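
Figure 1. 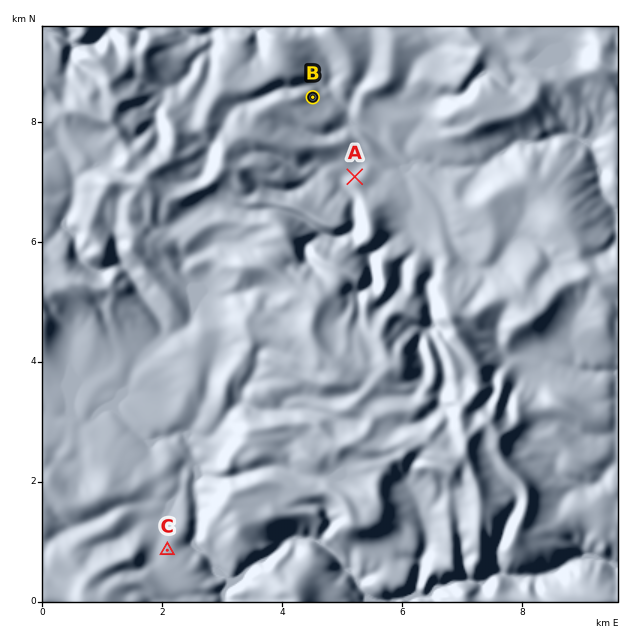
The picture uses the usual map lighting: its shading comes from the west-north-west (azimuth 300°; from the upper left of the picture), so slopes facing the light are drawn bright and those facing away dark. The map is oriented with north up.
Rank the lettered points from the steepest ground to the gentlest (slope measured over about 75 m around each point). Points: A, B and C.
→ B A C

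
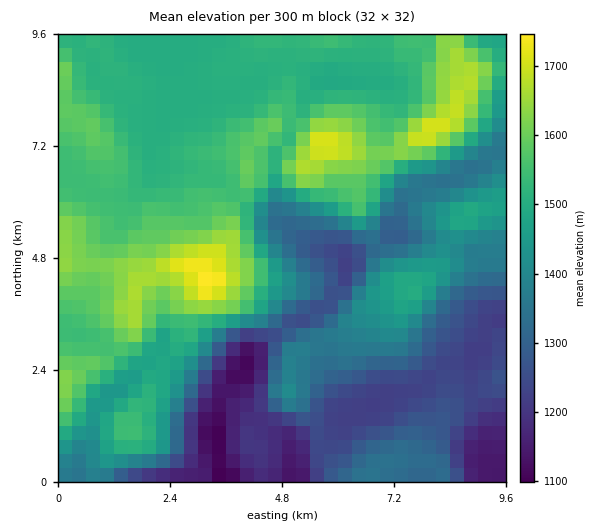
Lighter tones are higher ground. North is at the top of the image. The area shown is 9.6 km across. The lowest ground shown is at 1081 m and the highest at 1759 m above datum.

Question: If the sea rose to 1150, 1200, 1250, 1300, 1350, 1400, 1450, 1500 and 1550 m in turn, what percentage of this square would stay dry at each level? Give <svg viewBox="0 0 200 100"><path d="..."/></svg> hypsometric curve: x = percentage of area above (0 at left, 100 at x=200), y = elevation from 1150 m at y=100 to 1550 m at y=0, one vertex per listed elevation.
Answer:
<svg viewBox="0 0 200 100"><path d="M194 100l-9-12-17-13-13-13-16-12-15-12-11-13-17-13-46-12"/></svg>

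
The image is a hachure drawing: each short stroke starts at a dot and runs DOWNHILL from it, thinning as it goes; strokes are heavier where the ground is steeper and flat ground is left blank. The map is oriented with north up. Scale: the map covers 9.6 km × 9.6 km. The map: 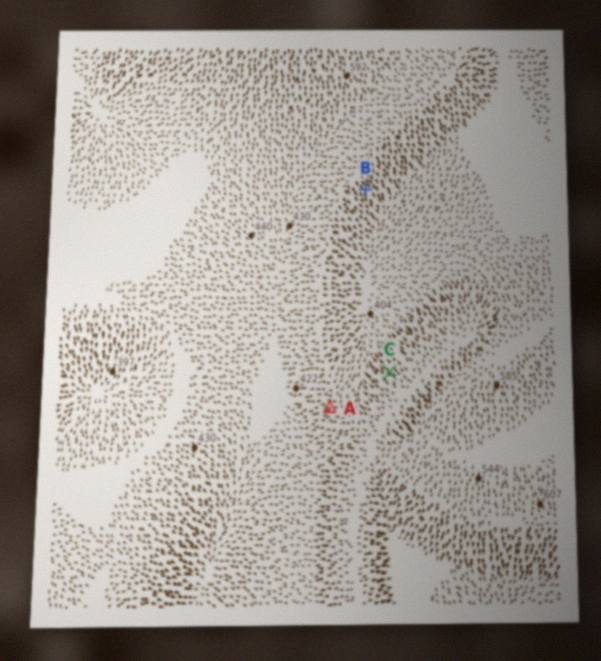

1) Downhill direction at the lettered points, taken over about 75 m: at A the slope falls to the W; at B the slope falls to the SE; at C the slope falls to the NW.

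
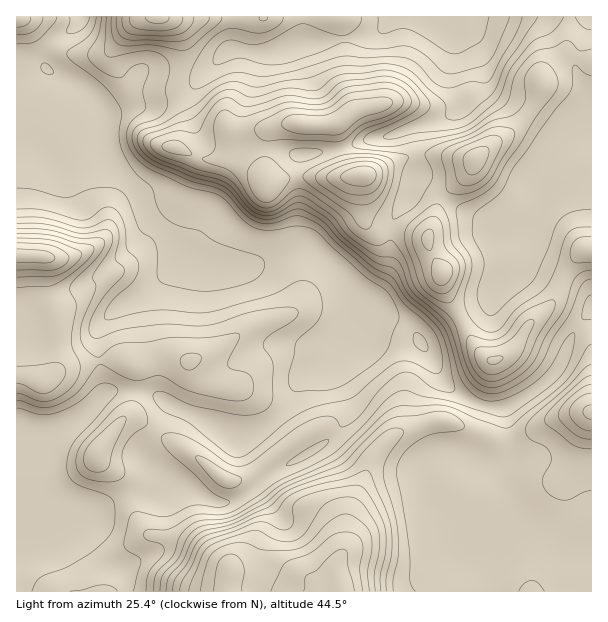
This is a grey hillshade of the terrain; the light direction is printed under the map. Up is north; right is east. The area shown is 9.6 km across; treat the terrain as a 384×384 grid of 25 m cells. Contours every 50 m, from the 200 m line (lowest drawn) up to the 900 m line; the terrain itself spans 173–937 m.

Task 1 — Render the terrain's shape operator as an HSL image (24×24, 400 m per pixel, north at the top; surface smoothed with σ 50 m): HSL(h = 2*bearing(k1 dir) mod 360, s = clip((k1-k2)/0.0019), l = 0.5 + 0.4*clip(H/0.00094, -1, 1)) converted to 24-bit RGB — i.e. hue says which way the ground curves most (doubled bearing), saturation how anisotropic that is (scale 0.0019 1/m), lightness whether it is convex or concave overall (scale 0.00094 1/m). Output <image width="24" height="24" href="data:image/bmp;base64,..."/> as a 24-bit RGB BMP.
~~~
<image width="24" height="24" href="data:image/bmp;base64,Qk32BgAAAAAAADYAAAAoAAAAGAAAABgAAAABABgAAAAAAMAGAAATCwAAEwsAAAAAAAAAAAAAXIGSgJ+jonyimJ5zWkCFNGyskKzOv3qszbiFUqKjUGaKpn6Kbm6XxdGJvJlmQjVkS154foJ9gHuDcXKDcIeMmIx/fXiBfX+CcIFqZXtZcIdgrGKXo02BHn0lHE4uwYOB3c7gwnrFSZzCZYjDwWfAzqKWwZSMYn2mMkeDhHp7fnh4eX18cIB7jId3hXh1f390f39+fIB7aoBtU29vqmueob/WG33RXOSVY6TF8JnZwWSqTS0yfpRWu7WBzaKZnnSxNCx6hnmChHx+fH9+d39+f3x1iXt2hH19f39+gHx6f29maWpMVcJNfY5KRGpDfqocLjADG1gG8yabzZLcZbTBqLaGv72GolCFTDx7hHWAiICAfoKHe3KEg3V5gYt6fIWBfX2Dhl+Quy9jdrtIQsl1ZX2Nc1lQdyovmu/aGc/9AFQZTsZhyYjPv3G24oRqelBhWU98e32Ig42LfHiIg2qMg4aMjoOIgXp4fX+BTFaIjmbb8+7YQX2BfkpvhUqoqvXmTNWxeS2K6nS/GnAHHFQMjD5X8YmMs1pPRmdWY4JfgnVkh3ZfYIB9jotwhV1flXVJgXlqT4FVHo1y9aWyzEexQ6GpfNLDt7NDbCguTGw3Log14ZDQaFDOFHRMU7B498bfrGjXf0enTMavjL/XVDPYxGeahUVuwoVtckMlfrQjFG8jF3c+7665WpHAczcsgTkkiGRKfqplOK9pMYpbt3WEkl29M3RrtsVeWGPCrrvwrEHweDYEDkQIPlTcvo/14t7tfabo1sTjdJ2/HlpYjpUUjlAlkUqIfL2qfqTFmJy4faOEQ3J1X4JRaHdTYW6Up6l4nbdqcCgfXgAe7JZMS7EyADkME1wz3cuOboKSqpN3qYbIUyDjpbnQf2vDeIi7spvBUZVraJNdqn2KY1mJZYBpXnxpTXhZdqFWuahdQglGuUS02PLz7M3wZLS3Bk9NkOcdfG51uLBsS600KVeIpZCpg3KqgKeyg3qpzHvPv2afi31IgIBRXYNebX19ZHd6oJ5jhUI6NRQ5hPqOMNuN9FKi5YWLK11jH8RibGx7sbaLyHZ5FFA1Rn04gIpkhYxnb3RjZYN/tYO6worYuJDMeY2tXXGGbnh+gkZcbwwmTbgzeP92PDRRM4p5+szd24LJF3txZnQzjrYadZkt0WO1LYVQPohJgIFge3pfZ3xUZnxKf3NTp35pqXaFd12IejpGTBpGxX/K5vXUIc88QFNpQX5VVX069pWMTyRycXHhudfzTqDsEZVDgHvSSlGkand5f3hwgH5sdntkZnlfg5xkkmNjcSBGmyIvIcK/Vrd31/fSzKXoKjGXdX+LTnR8xlBf6DWPqKnvvrnnsXT4/8z7HoSaklSGgm2BeXuFgHqLjWBneIRGf5FTWB85miRaoumvE2ftkL7bsvSDc0QzcUZ6goF1ZW9+QXGSyNPpiYc8lnkxQykh2a0t2SareFSBinZ1eYdzdEVmlQAc6f8XEUweZSxkWNByteWAG4SINcGs9cq3eC5vVnRmeYJ8bHyDTpp2fqM/hYZGf2VLfG9icqlVpENhfF52jltJdkEaKAwXg9rc7uDdIQDYWWGwkruDwNV1HrR4IWBe4T4l7hgqK6IkPo9ycXGCd4R0hIhvhYJ5fnJ2gId0eoBrhzhdfwwKjlodgb3rccL7aundvcumHxrye6b/z9D83dX2xX36JzJvW0Vs26Ox59TCJGlnVXx1e4SEhoSBgHl1gXp6hYl+bGOBdwitzdj+zuD9RmTmtlZaVIBNvYYlVC0PIjECK1MAGjMAkRUApVvsYZ31qbvv/c7rxWzhL4F7ZYJ5foV5fH6Cf4SDhYWBYVyBFMKqRMoeyHozoCO72NCzTG3fs5Pu0M/8zMz//c3+7hDoP5YGC0EAH2MIFDMRzaFF8l6n2FyaQXptcn9yfIOFfoaKiXSBeEBgYqtQUIlKYq47IXxu5Nu3PICcXI6Lo8FoUCtQ0HSDz7H15NP4ssD7O0DmXUO3IH5mwzgy4oBwU6uvVnuEdYprfU9VfjdBqbBVSbZTSW5xvKBoJZM4L5cfrnZORHpWm2JUXVCbVsZWW4Rew619wD1PUUFnW4SQRiuGonq42sq/x3zEfUiVgo87L6G2bHji5H3b0zkZOEIafKwWhb41H04phm8hV28cOmMlXnExkKMvTnc0jHE/s3ZchU1vaW5WP1NmUIxly8eAzFeUYouztOLtKMzAD1thlyqQ9tHp2c73zer3g4jiMkjiYmLbqa/jJXrQXEy/oM9nO7JZQHdEk3lMgGNmdX93U2d7VXhprr1FnopPiZJQ"/>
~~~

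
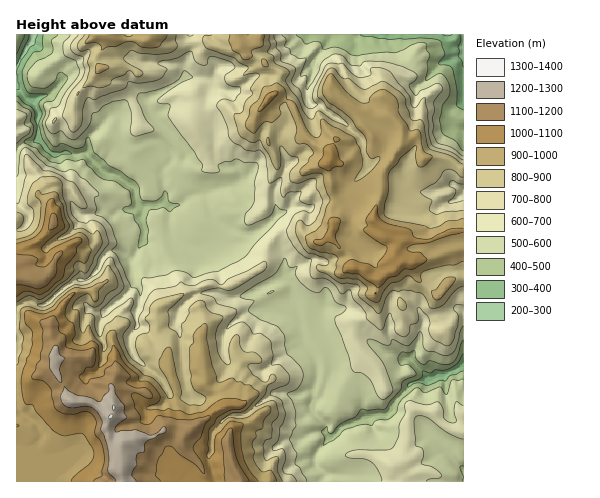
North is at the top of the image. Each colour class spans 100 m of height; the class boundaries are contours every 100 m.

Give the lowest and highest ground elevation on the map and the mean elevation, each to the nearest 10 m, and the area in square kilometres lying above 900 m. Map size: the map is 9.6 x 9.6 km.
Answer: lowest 270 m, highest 1300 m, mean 760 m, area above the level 26.6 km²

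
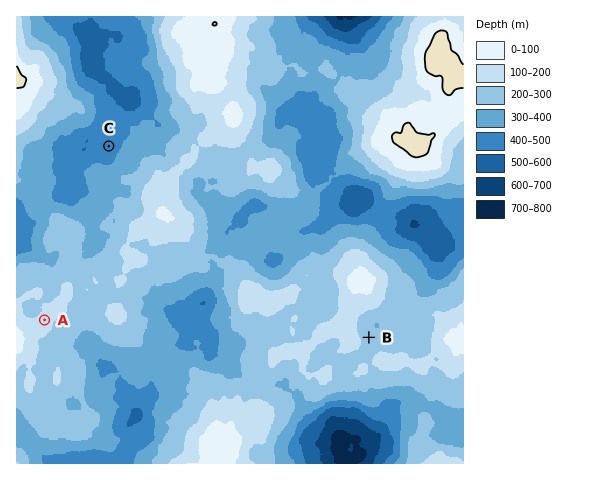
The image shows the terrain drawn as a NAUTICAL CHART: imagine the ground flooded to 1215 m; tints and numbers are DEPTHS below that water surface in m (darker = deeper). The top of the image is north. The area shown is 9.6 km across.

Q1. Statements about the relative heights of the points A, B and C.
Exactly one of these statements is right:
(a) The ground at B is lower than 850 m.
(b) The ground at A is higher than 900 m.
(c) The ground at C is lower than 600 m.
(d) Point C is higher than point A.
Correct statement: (b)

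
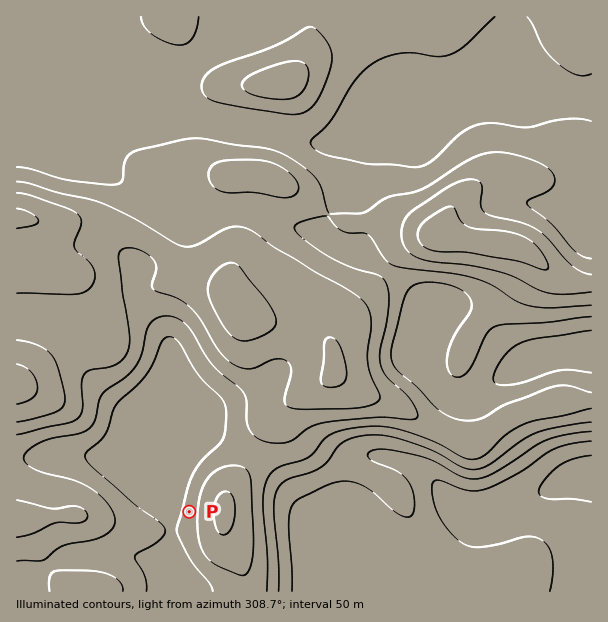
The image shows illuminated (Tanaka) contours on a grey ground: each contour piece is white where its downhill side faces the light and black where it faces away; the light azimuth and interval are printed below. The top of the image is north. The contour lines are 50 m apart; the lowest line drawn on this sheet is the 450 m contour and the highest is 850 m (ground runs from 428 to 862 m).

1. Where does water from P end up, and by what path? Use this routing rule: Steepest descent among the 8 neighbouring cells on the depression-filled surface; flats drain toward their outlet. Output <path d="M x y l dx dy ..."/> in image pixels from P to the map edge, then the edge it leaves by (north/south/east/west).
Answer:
<path d="M189 512l-9 0-4 4-5 9 0 42 2 2 0 3-2 1 0 18"/>
exit: south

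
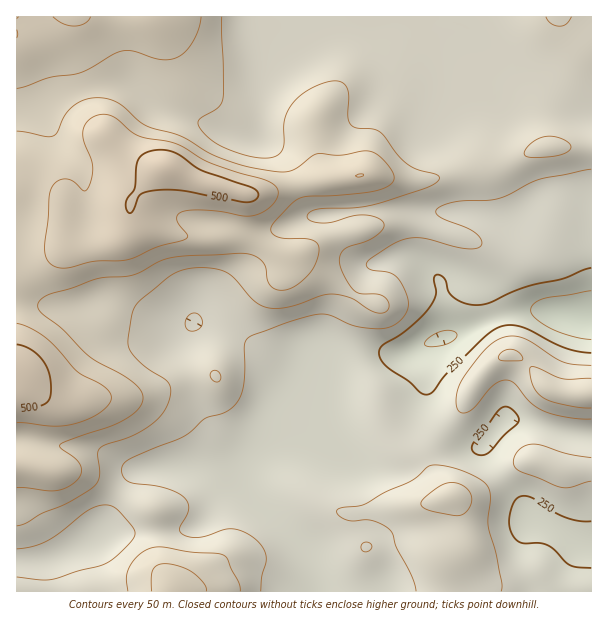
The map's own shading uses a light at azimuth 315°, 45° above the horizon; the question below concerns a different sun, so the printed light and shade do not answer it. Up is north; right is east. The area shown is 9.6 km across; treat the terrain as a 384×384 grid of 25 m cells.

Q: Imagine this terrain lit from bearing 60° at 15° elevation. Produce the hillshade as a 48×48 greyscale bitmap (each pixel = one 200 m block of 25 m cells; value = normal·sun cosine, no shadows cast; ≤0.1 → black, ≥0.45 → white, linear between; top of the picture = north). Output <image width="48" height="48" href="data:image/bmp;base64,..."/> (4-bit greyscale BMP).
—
<image width="48" height="48" href="data:image/bmp;base64,Qk32BAAAAAAAAHYAAAAoAAAAMAAAADAAAAABAAQAAAAAAIAEAAATCwAAEwsAABAAAAAAAAAAAAAAABEREQAiIiIAMzMzAERERABVVVUAZmZmAHd3dwCIiIgAmZmZAKqqqgC7u7sAzMzMAN3d3QDu7u4A////AIiHd3dTI2iau8yph3ZmZmUzRnd3mYd4iIiHd3ZTNXmru7upiHZVZmUzRmd4mYiJiHd3eIdUR5u7qqqpmHZVVmQzVmeKuoiZiGZ3d3dVaLy6maq6mGVEZ2VEVmesyoiZh1Z3d3ZVaKupiau6h1VFZ2VFZmi9yoiHdmd3d3ZDRomYeKqYZVRWZmREVWi9uYdmZnZmd2UzRomYiJmGVVVndlREVWi8uXZUVlVFZ2VVaaupiIh2VWeId2VVVXnMuGQzVjM1Z4iImrqZiIdmZ4iYh3d2Z5zcl0IkVjRXmrupmZmId3dmeIiId2ZmaL3adCI1d3eavNyoiHd3d3d3eIh3dlVmesyoUzV4iJqqu7l2ZmZmd3d3d3d2ZUVniqqGRGmqqYd2d3ZWZmZnd3d3d3d2VFZ4iZiHVoqqmDMzRVVmd3d3d4d3d3dmVWiId3eHd3d2VSI0VmZ3iIiHZ4h3d3dmVXiYdlaIdUIhIlVniIiJqpmGV4mHd3dlVXmZdUWJcwABIneJmZqry6l1V6mHd3dmVoqpdDWIUQA1ZoiaqrvNy6l1abqHd3dmZ6updTRnQQSKmYm8zMzMuph2i7mId3dmabuphkRFQ0nMu5rN3cu6qph3mqmIh3dmebqYh2Q0V63tzLze3KmZmZiHiYh4h3ZlaIiIh2U0e+/+3M3tuoiJmZh3d3dnd2VERFaIdmVFjP/9u8zLmIiJmYh2ZmVVVVQyIkeZdlRWi926iKqZh3eIiId2ZUMjRVQyNGq6hkRWiamGZoh3d3d3eId2VDETRWVFZ6zbl1Vmd3ZVVXdlVmVWd4dlQyEkZ3d5qrzLl2ZmZlVFVXZEVlRFZ3ZUMiNFZ4msuqu6hlVVVVVmZmVFZlRFZlQyIzRVZ4q7mImYZDRFZmd3d2VFdlRFZlQzRVVneJuod3d1Q0Vnd3d3d2VWd2RWd3d3d3eJmauXZ4dlRWeIh3d3d2VWd1RWiZmIdmZ5qqmHeJiHeIiId3d3iGVWd1RGiZhlQyR5qYZmeIiIiId3d3Z3iGZWd1RWiGUyIjaap1M0RWZmZmVWZ3Z3d3Znh1RWZUQ0V5vdp0MzNGd3ZmVVZ3Znd3d3h1RVREaJve/9p1VmZ5upiHZmZmZmZoiIdkRVRXvv///bhmiIit7KmHd3ZmVVVpmYZDRneM///9unVWiZm+65h3d3dmVmd5mXQjWKvf//2ph1NGiZm8yod3d4d2aJmYh1MkjO7t3Kl3dkNGiqmqqHd3d3d3eaqXd2VXvv25mHd3h1RGiqmZiHd3d3d3eJiHd2Z4vcqGZneIh2VWiqmIh3d3d3d3d3d2d2d4qpdlZ3iZl2ZniamId3d3d3d3d3ZmZmZ4iHZVZ4mZh3Z3iJmHd3d3d3d3ZmZmZmZ3d2VVZ4mph3d3eImHd3d3d3d2ZlZndmZndlVWeJqph3d3d4h3d3d3d3dmZVZndmZndlRWeJqph3d3d3d3d3d3d3ZlVVZndmZndlRWiau5h3d3d3d3d3d3d3ZlVWd3dmZndlVniau5h3d3d3d3d3d3d2ZUVWdw=="/>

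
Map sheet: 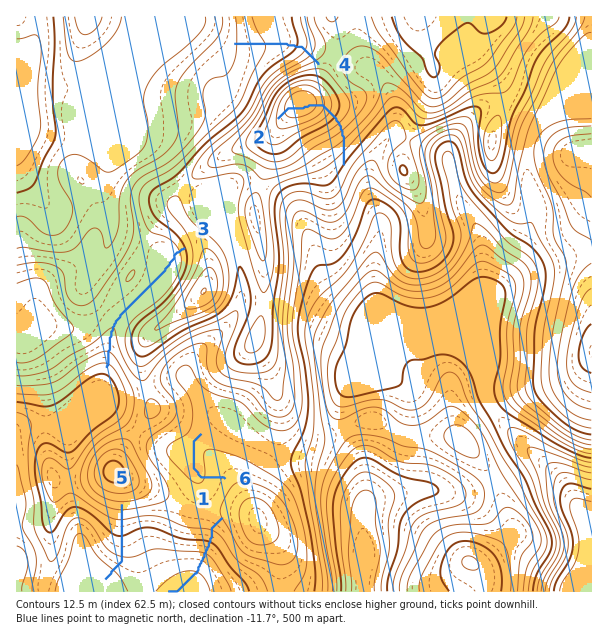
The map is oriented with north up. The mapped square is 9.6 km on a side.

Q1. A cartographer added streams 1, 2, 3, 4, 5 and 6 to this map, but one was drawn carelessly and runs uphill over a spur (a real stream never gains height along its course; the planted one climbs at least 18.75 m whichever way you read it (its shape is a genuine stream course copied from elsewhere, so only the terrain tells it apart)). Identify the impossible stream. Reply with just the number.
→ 2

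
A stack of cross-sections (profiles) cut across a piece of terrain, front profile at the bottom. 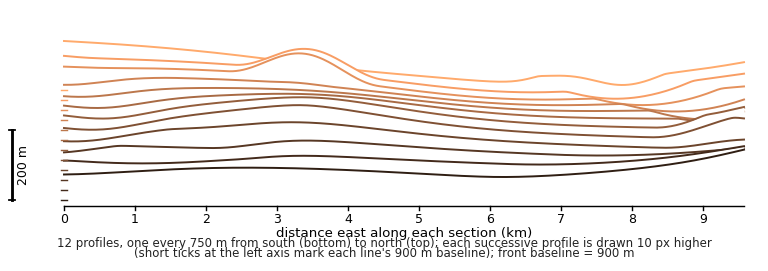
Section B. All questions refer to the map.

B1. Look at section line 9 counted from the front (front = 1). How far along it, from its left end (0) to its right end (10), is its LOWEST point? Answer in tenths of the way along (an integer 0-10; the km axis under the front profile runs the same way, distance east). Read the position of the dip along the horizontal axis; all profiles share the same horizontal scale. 9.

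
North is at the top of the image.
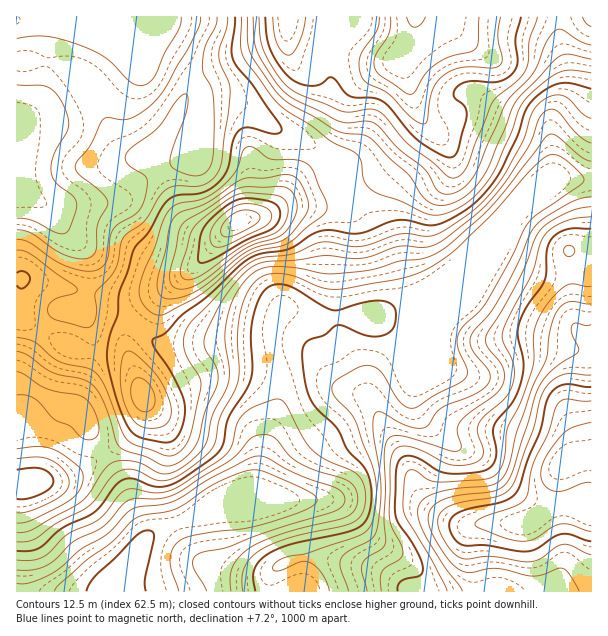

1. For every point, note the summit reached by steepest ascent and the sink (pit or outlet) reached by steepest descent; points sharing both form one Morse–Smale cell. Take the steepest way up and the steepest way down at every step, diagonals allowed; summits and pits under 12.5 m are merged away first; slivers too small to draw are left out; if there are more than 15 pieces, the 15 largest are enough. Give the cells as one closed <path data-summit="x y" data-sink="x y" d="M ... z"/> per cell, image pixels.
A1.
<path data-summit="567 461" data-sink="111 591" d="M569 178l-17 2-15 8-31 34-96 93-2 9-6 6-30-12-55 0-29-10-3 2-8 10-5 10 0 15 8 29 0 22-14 47-8 42-49 20-9 5-7 6 52-2 40-12 7 13 8 25 2 15 0 26-20 11 309 0 1-412z"/><path data-summit="414 17" data-sink="111 591" d="M591 16l-263 1 0 19-2 8 37 14 31 4-22 11-22 19-4 7-9 33-13 20 7 9 13 31 23 27 19 45 5 18 0 18-7 10-15 6-22 2 25 0 30 12 6-6 2-9 39-38 12-9 76-80 15-8 8-2 32 1z"/><path data-summit="143 395" data-sink="111 591" d="M131 322l-5 11 0 12 3 16-10-7-26-2-15 49-3 2-25-2 27 13 14 17 7 16 28 41 6 18 12 22 0 13 8-7 15-8 19-6 23-15 49-20 8-42 12-39 2-30-8-36-20 4-34 0-48 4-17-6z"/><path data-summit="239 222" data-sink="17 201" d="M200 88l-4 32-17 42-30 13-32 25-16 4-53 2 7 7 7 14 20 19 4 8 4 10-4 39 2 6 5 4 20 1 18 8 16-18 36-27 44-47 16-10 26-8 14-14 13-19 26-24-10-10-34-15-27-21-9-5-23-2-12 1z"/><path data-summit="239 222" data-sink="111 591" d="M324 154l-28 25-13 19-14 14-26 8-16 10-44 47-36 27-14 14-1 5 21 17 9 4 15 2 95-8 0-8 5-10 11-12 29 10 52-2 15-6 7-10 0-18-5-18-19-45-23-27-13-31z"/><path data-summit="414 17" data-sink="17 201" d="M45 61l-29 1 0 216 6 1-3 33 5 8 32 20 19 9 17 3 0-16-6-15 0-28 4-11-2-24-6-12-20-19-7-14-7-7 53-2 16-4 32-25 30-13 17-42 4-33-3-5-9 8-19 41-17 21-9 4-14 0-6-4-8-9-17-39-14-23-13-11z"/><path data-summit="30 482" data-sink="111 591" d="M21 384l-5 0 0 207 95 1 4-10 29-40 0-14-12-22-8-21-42-66-10-9-19-7-11-9z"/><path data-summit="414 17" data-sink="111 591" d="M285 502l-40 12-27 0-24 3-42 17-10 9-8 14-13 16-9 18 169 1 19-9 2-2 0-26-7-31z"/><path data-summit="414 17" data-sink="17 20" d="M75 16l-58 0-1 44 37 2 22 11 9 8 14 23 20 43 11 9 14 0 9-4 17-21 17-36 10-14-16-14-18-9-19-6-51-22-9-4-14 0z"/><path data-summit="288 17" data-sink="17 201" d="M288 28l-6 14-34 13-45 23-5 5 7 18 2 2 12-1 23 2 39 28 18 6 7-4 14-18 10-21 1-12-9-21 0-11 3-7-31-10z"/><path data-summit="288 17" data-sink="17 20" d="M287 16l-210 0-9 10 15 0 9 4 51 22 19 6 18 9 18 15 5-4 45-23 34-13 6-10z"/><path data-summit="414 17" data-sink="111 591" d="M21 278l-5 1 0 104 16 5 18 12 25 3 11-28 6-22-24-7-30-16-18-13-1-6z"/><path data-summit="414 17" data-sink="17 201" d="M329 44l-5 1-2 17 9 21-1 12-10 21-8 13-14 9 14 7 11 9 14-22 6-24 7-16 22-19 22-11-31-4z"/><path data-summit="143 395" data-sink="17 201" d="M87 304l-1 17 6 15 0 15 7 3 20 0 10 7-3-16 0-12 4-12-17-7-20-1-5-4z"/><path data-summit="288 17" data-sink="111 591" d="M327 16l-39 0 0 11 6 7 30 9 4-7z"/>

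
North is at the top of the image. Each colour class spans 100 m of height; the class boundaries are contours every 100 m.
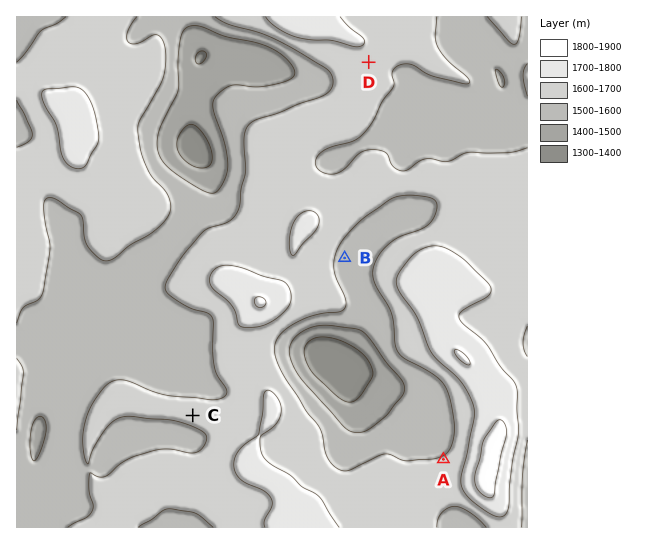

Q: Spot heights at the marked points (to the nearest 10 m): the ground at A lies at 1620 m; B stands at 1540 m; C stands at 1650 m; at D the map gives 1670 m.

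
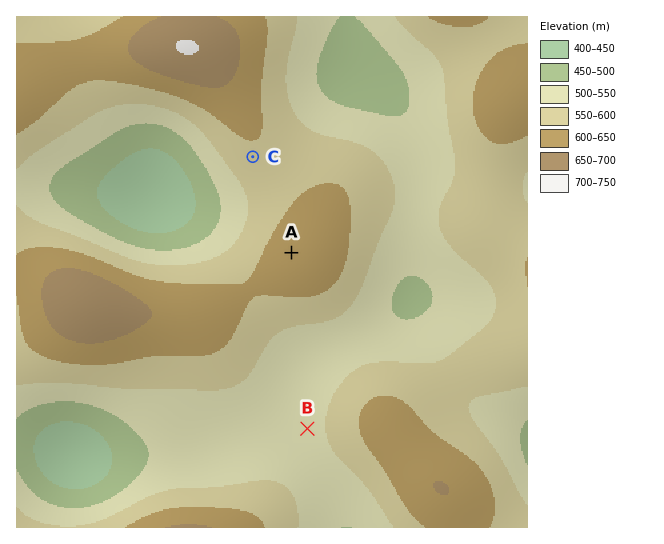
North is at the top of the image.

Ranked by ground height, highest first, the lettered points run A C B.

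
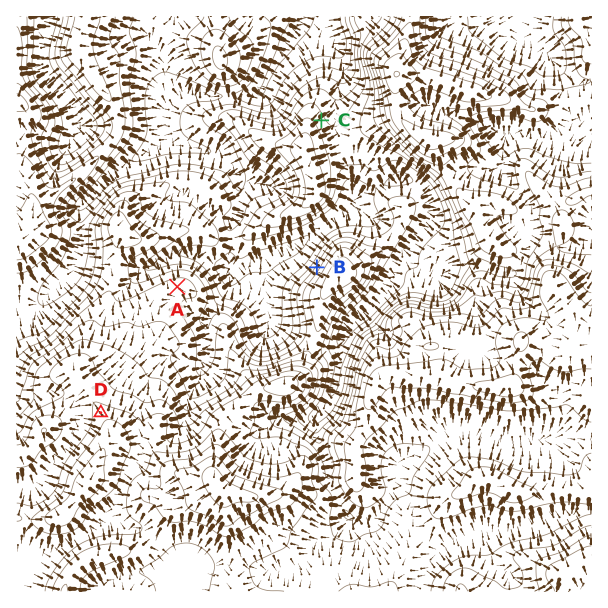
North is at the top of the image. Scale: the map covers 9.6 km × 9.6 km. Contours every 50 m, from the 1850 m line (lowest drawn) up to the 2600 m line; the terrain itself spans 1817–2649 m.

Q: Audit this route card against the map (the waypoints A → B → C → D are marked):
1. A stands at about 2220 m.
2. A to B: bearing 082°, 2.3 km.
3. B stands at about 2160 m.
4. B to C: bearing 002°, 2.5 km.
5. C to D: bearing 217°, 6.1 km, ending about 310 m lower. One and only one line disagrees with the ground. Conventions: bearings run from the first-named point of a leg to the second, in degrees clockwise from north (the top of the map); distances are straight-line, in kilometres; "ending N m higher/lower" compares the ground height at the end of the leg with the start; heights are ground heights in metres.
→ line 5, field sense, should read higher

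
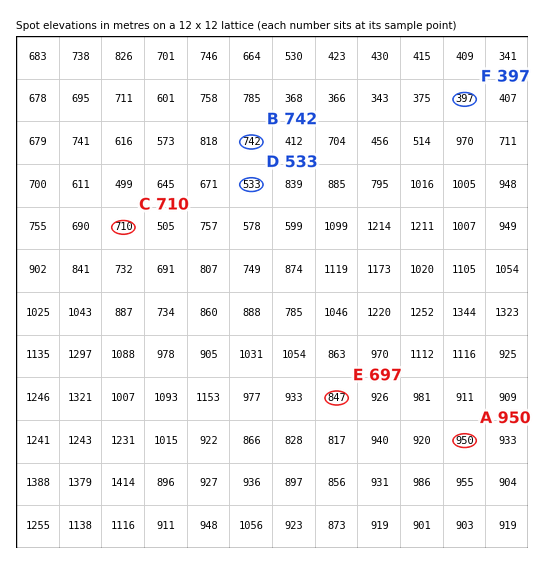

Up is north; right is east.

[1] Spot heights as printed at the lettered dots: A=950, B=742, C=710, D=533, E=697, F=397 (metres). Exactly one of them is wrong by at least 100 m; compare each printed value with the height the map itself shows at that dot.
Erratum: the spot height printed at E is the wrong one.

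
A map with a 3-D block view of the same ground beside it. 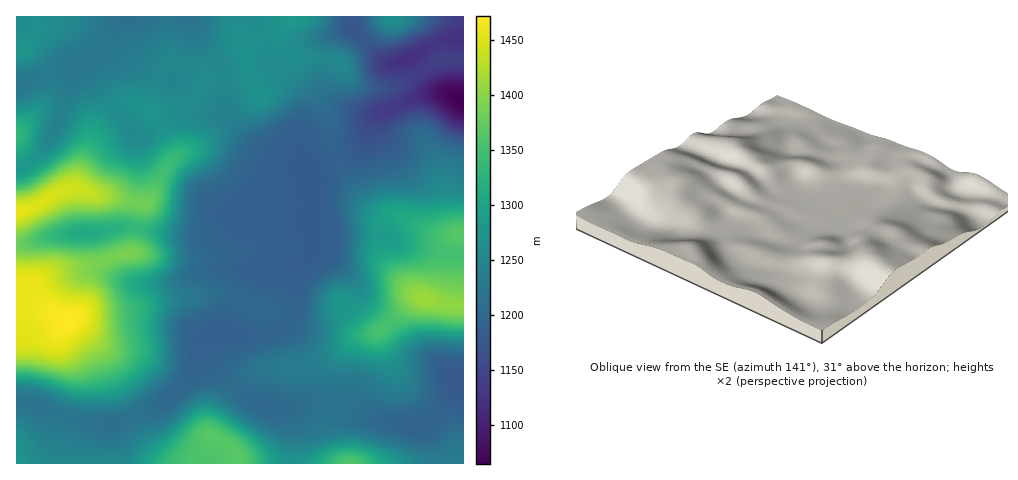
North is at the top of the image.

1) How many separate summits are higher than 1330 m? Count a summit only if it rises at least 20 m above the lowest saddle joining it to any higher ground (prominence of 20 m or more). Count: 3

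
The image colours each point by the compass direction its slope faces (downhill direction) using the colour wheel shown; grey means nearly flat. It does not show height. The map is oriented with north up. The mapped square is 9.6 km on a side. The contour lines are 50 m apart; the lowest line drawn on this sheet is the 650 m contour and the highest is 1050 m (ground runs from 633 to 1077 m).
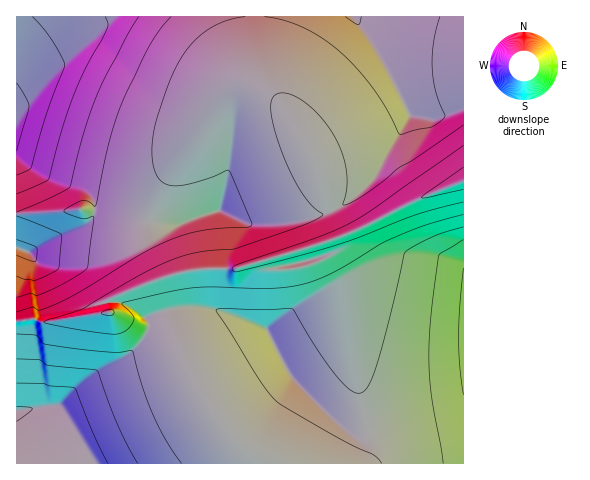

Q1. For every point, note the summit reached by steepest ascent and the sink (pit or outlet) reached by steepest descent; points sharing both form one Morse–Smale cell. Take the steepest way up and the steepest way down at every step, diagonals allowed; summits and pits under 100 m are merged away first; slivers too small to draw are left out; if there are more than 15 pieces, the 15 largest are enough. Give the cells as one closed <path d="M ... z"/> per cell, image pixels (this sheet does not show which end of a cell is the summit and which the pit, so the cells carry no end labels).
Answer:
<path d="M463 16l-446 0-1 305 19-2 10 4 64-11-1-12 2-2 40-16 39-12 26-2 20 1 34-10 3 0 2 10 30-2 16-6 10-6-3-14 31-11 59-31 45-17 2-2z"/><path d="M463 180l-46 19-59 31-31 11 3 14-10 6-16 6-30 2-2-10-3 0-34 10-38 0-23 5-12 5 13 51 31 69 20 31 11 12 17 13 3 9 207-1z"/><path d="M161 278l-51 20-2 2 1 12-64 11-10-4-19 3 1 142 239-1-2-8-17-13-11-12-20-31-31-69z"/>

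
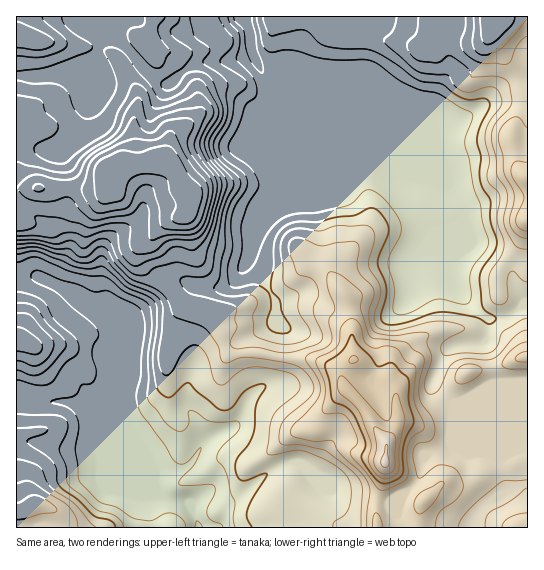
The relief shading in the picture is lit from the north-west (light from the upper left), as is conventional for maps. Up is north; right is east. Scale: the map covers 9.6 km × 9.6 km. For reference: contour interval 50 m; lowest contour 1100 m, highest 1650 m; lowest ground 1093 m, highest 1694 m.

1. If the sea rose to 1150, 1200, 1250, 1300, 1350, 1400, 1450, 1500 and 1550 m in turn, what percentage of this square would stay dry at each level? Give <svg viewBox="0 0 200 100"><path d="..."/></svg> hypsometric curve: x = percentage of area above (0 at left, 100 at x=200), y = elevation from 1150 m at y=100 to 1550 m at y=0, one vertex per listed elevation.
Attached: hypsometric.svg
<svg viewBox="0 0 200 100"><path d="M186 100l-42-12-17-13-26-13-20-12-32-12-19-13-10-13-8-12"/></svg>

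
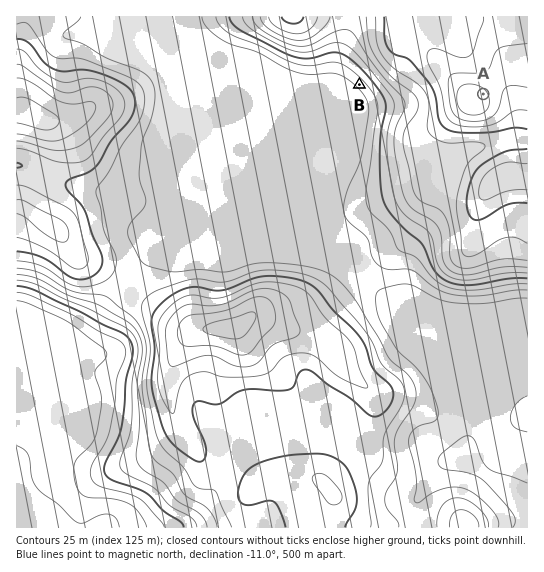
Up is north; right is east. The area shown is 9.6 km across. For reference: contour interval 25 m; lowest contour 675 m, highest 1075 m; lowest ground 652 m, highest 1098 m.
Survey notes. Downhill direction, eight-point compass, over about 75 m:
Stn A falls NE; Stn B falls SW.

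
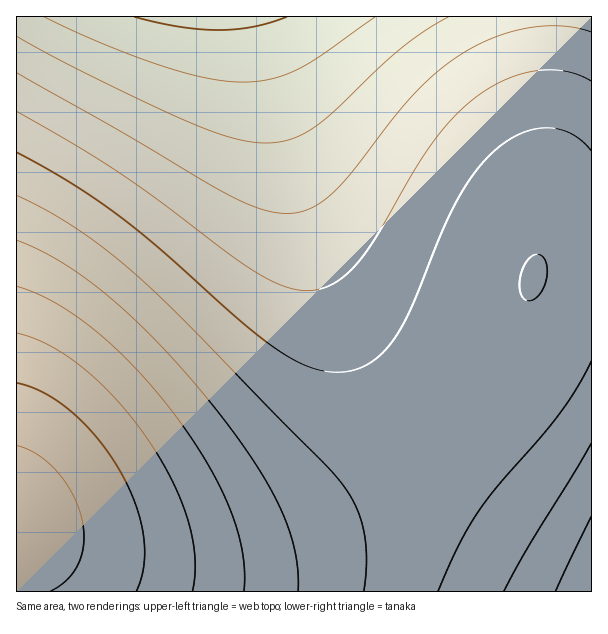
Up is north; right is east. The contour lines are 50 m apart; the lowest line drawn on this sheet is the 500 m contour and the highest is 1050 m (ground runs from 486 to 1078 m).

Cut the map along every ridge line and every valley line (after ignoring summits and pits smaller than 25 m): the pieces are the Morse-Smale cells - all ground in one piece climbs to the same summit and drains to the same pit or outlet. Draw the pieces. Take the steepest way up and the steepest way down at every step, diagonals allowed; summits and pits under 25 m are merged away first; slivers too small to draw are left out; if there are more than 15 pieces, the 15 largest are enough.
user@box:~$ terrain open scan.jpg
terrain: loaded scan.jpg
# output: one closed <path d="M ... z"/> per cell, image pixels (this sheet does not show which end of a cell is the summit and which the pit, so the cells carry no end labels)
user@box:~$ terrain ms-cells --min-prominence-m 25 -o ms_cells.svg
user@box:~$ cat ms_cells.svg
<path d="M255 16l-239 1 0 513 7 4 54 13 37 5 59 0 37-5 36-7 44-14 49-22 51-34 42-35-29-31-29-38-25-40-24-48-29-86z"/><path d="M591 16l-335 1 40 175 29 86 24 48 25 40 29 38 28 30 35-35 34-46 22-39 16-48 17-8 37-3z"/><path d="M432 436l-42 34-51 34-49 22-44 14-36 7-37 5-59 0-60-10-37-12-1 61 576 0 0-37-2-2-35-17-42-27-46-38z"/><path d="M591 256l-36 2-17 8-16 48-22 39-34 46-34 36 35 35 46 38 32 21 46 24z"/>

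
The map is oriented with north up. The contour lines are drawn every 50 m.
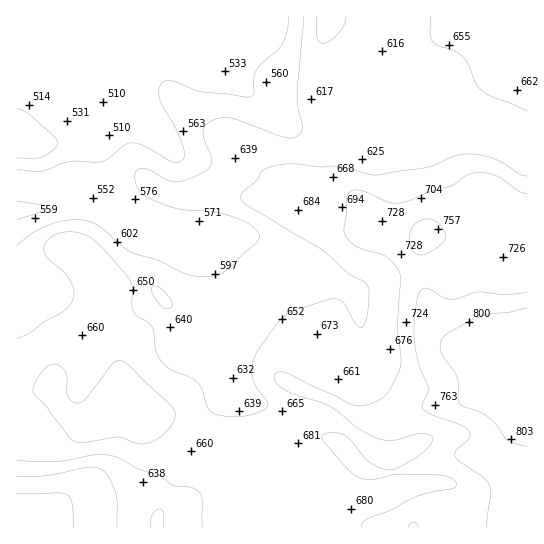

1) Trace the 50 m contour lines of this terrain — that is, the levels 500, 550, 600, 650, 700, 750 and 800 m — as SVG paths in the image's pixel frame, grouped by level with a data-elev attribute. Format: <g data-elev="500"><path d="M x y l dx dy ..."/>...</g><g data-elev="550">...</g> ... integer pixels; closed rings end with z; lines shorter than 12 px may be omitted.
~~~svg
<g data-elev="500"><path d="M17 108l6 2 8 5 22 20 5 8-5 7-11 7-8 2-17-1"/></g><g data-elev="550"><path d="M17 493l41 0 9 2 5 8 1 24"/><path d="M17 201l26 4 4 2-12 7-18 5"/><path d="M289 17l-2 16-5 12-20 18-6 8-2 8 0 14-3 3-5 1-44-5-32-12-5 1-4 3-2 9 2 9 14 25 9 23 0 7-3 4-4 2-6-2-28-15-12-3-8 3-14 12-7 4-33 0-28 9-24-1"/></g><g data-elev="600"><path d="M17 476l29 0 43-9 12 2 7 8 8 17 1 33"/><path d="M304 17l-7 80 1 10 4 20-3 8-6 3-8-1-51-18-15-1-12 5-4 7 1 8 8 23-1 5-6 5-18 9-10 2-10-2-21-11-7 0-4 4 0 8 3 8 5 6 9 4 26 10 32 3 16 3 17 6 12 8 4 6-1 6-29 28-8 5-11 2-12 0-12-2-28-14-28-8-31-26-8-4-9-2-16 0-17 5-16 8-16 12"/></g><g data-elev="650"><path d="M164 527l-1-14-1-3-3-1-4 2-2 3-3 13"/><path d="M17 460l41 1 41-7 18 3 22 12 20 6 14 10 17 2 8 4 4 8 0 28"/><path d="M167 309l5-3-1-7-10-11-4-2-4 0-1 5 3 8 7 8z"/><path d="M527 176l-8-2-14-10-11-5-12-4-12-1-16 2-27 11-49 8-9-1-30-8-20 1-25-3-19 2-13 5-6 10-14 13-1 4 2 4 81 49 23 22 19 10 2 4 1 8-2 20-2 9-3 3-3 0-4-4-12-20-8-4-8 1-32 10-8 4-6 5-22 30-6 12-1 10 1 10 15 24-3 4-12 5-19 3-13-2-8-2-6-6-5-17-5-8-8-5-18-7-7-5-8-14-2-18-2-7-15-10-4-6-1-23-3-8-28-33-10-8-9-4-13-2-12 2-9 5-4 8 2 10 18 16 8 10 2 11-3 9-9 10-17 9-16 12-12 4"/><path d="M317 17l0 20 2 5 4 1 7-2 9-8 5-8 2-8"/><path d="M431 17l-1 17 3 8 5 4 17 5 8 6 5 8 7 17 6 8 10 6 36 14"/></g><g data-elev="700"><path d="M137 443l12 0 12-6 11-12 3-11-5-9-44-42-7-3-5 3-28 36-8 4-5-1-5-5-1-22-6-9-6-2-5 1-11 10-6 12 1 7 12 12 27 35 10 1 35-5z"/><path d="M527 193l-9-2-21-15-18-4-12 3-16 11-18 5-32 12-14-1-28-12-8 1-4 4-3 34 3 9 11 9 23 7 6 3 8 8 5 9 1 8-3 45 3 34-2 10-9 18-4 6-11 7-13 4-12-2-65-32-6 0-4 2-1 3 1 4 6 6 9 6 40 14 28 21 20 10 16 2 28-7 7 1 4 4-2 7-12 10-21 13-9 2-11-3-9-6-18-20-6-6-11-2-11 1-1 4 3 5 21 24 11 9 13 4 25-6 43 1 13 3 4 3 2 4-5 4-21 3-18 6-23 13-23 8-4 3-2 5"/></g><g data-elev="750"><path d="M418 527l-1-4-3-1-4 2-2 3"/><path d="M527 292l-22 2-27-2-27 7-7-1-14-9-5-1-6 4-2 9-3 26 1 19 4 20 9 23-6 18 8 7 30 11 9 6 0 7-12 12-2 5 4 6 25 17 5 7 2 9-4 33"/><path d="M417 254l5 1 7-2 10-7 5-5 2-4-2-6-4-6-5-4-6-2-7 1-6 3-4 6-2 6 0 10 3 6z"/></g><g data-elev="800"><path d="M527 308l-18 4-20 2-14 4-29 17-4 4-2 7 2 9 15 22 2 26 4 3 16 6 10 5 6 6 14 18 18 6"/></g>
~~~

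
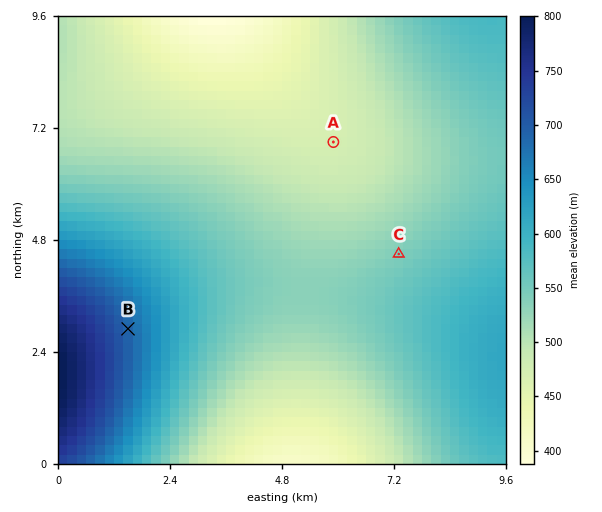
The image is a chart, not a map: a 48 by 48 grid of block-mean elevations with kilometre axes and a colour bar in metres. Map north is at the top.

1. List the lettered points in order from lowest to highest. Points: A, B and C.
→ A C B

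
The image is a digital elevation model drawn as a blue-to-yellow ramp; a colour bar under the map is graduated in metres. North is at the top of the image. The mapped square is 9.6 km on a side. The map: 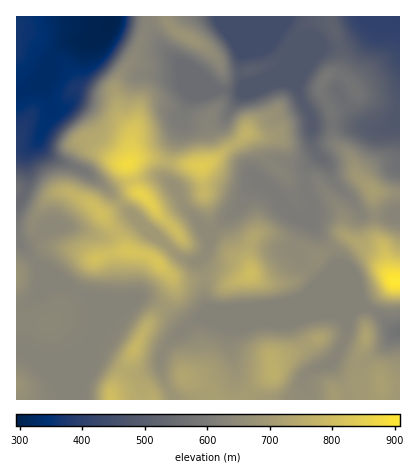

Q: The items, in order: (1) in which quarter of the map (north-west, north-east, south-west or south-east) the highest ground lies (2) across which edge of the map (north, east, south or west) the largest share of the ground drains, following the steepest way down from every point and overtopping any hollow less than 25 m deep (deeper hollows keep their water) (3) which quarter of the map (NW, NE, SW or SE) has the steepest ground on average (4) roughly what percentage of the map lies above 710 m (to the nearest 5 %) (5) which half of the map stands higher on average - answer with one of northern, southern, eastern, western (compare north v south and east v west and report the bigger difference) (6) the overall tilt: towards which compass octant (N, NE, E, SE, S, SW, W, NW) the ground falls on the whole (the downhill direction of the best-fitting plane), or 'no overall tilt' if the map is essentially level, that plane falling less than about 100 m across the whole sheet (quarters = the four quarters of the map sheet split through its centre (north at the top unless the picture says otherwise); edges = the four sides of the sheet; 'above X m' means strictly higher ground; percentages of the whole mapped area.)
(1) The highest point lies in the south-east quarter of the map.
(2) Most of the ground drains across the northern edge.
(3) The north-west quarter is the steepest part of the map.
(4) About 20 % of the map lies above 710 m.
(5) Taken as a whole, the southern half is higher than the northern.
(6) The general tilt is down to the north (the land rises towards the south).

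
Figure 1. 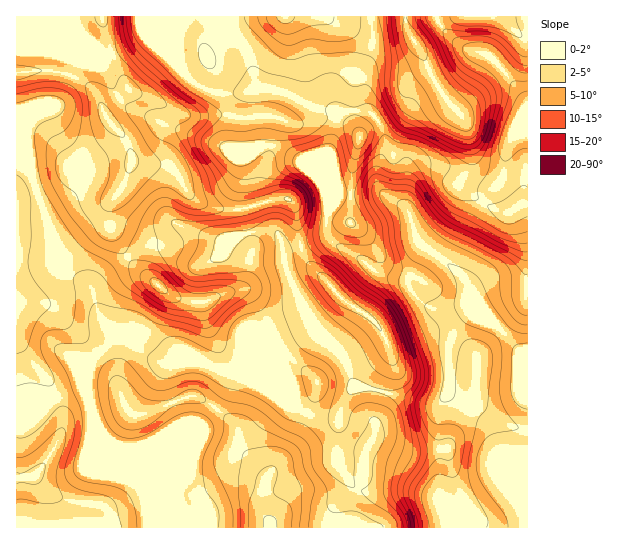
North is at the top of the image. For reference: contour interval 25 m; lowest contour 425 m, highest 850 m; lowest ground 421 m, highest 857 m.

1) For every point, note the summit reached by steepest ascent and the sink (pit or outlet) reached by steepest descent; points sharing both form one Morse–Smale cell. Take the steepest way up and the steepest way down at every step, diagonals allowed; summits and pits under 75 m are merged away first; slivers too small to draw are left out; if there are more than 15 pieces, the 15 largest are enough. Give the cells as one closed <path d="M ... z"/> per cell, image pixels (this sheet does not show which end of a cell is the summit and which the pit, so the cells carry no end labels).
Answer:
<path d="M183 16l-167 1 0 510 131 0-2-30-16-40-8-10-10-4-10-10-6-11-7-25 0-27 4-11 22-20 12 0 31 21 16 4 29-3 19 10 9 0 23-10 17-8 8-6 5 28 13 31 10 7 17 6 10 0 7-5-4 48 18 25 12 5 45-1 22 5 8 6 12 20 6 6 68 0 1-394-9-1-8 6-4 8-4 30-27 36-25 54-32-25-12-33-18-12-9-8-3-7 0-15 8-18 0-11-8-19-6-6-8-2-25 1-8-3-11 0-41-18-24-2-15 4-22 0-18-6-15-14-4-10-1-24 5-16z"/><path d="M527 16l-342 0-6 23 1 24 4 10 11 11 16 8 28 1 15-4 15 0 17 4 24 14 9 2 11 0 8 3 25-1 8 2 6 6 8 19 0 11-8 18 0 15 3 7 9 8 18 12 12 33 32 25 25-54 27-36 4-30 4-8 8-6 9 0z"/><path d="M126 339l-12 0-22 20-4 11 0 27 7 25 6 11 10 10 10 4 8 10 16 40 2 31 312-1-18-25-8-6-22-5-45 1-13-6-17-24 4-48-7 5-10 0-17-6-10-7-13-31-5-28-8 6-17 8-23 10-9 0-19-10-29 3-16-4z"/>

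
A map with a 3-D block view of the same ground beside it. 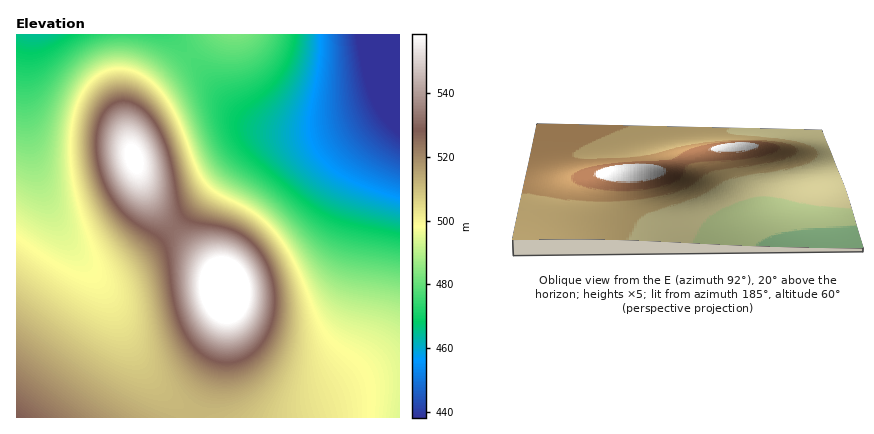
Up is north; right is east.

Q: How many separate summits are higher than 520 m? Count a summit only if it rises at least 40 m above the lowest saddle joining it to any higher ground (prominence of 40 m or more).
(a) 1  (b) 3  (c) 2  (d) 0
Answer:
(a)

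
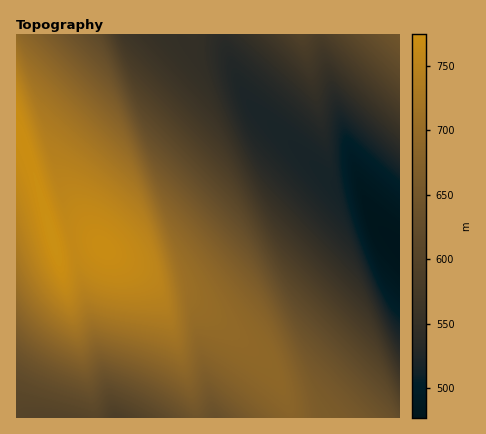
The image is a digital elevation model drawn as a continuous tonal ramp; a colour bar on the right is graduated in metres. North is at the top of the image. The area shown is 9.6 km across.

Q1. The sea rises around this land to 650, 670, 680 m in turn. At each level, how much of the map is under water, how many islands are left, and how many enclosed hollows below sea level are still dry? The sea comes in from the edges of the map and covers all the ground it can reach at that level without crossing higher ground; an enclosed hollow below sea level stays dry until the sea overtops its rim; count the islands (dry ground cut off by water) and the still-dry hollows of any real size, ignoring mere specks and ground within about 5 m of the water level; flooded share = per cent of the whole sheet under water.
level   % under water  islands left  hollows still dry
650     54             0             0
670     62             0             0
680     66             0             0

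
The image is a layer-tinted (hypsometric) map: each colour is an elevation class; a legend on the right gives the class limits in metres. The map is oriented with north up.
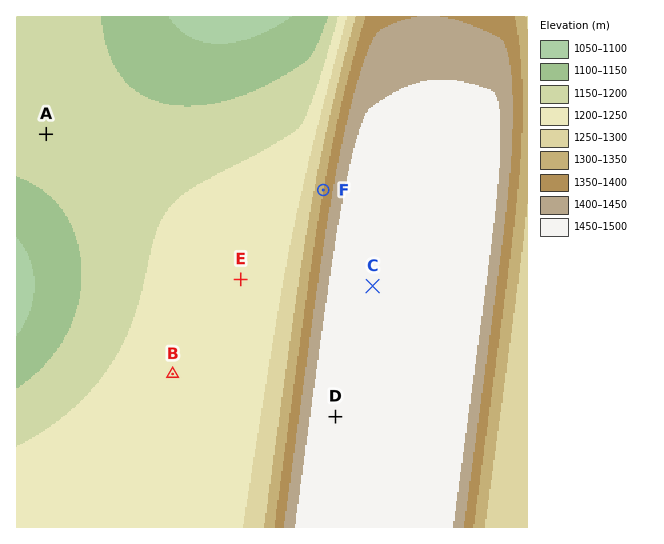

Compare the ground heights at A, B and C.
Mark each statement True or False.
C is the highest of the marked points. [True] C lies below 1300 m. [False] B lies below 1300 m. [True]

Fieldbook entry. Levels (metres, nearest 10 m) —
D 1490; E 1240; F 1350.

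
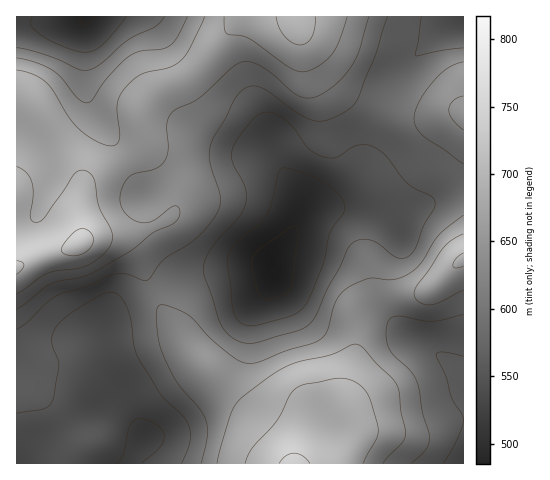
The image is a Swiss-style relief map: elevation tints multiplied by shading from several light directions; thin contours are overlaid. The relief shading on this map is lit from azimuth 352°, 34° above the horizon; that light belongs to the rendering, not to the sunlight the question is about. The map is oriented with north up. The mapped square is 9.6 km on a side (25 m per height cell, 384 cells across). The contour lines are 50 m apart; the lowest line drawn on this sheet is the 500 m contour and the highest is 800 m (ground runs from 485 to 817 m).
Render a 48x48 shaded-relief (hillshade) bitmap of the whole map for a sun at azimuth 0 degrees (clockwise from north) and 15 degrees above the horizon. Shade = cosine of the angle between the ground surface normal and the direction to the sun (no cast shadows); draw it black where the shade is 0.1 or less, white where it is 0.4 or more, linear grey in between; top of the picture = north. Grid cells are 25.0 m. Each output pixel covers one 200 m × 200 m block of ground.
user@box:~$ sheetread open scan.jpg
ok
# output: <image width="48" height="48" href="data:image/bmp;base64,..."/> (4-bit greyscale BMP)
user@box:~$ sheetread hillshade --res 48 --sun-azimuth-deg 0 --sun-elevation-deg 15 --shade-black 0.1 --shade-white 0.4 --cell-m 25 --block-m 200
<image width="48" height="48" href="data:image/bmp;base64,Qk32BAAAAAAAAHYAAAAoAAAAMAAAADAAAAABAAQAAAAAAIAEAAATCwAAEwsAABAAAAAAAAAAAAAAABEREQAiIiIAMzMzAERERABVVVUAZmZmAHd3dwCIiIgAmZmZAKqqqgC7u7sAzMzMAN3d3QDu7u4A////AHd4iHdmZ4qqqqqpmZmqu7qqmHZERERVVXd4iId2d4mqqqqZmZmqu7uqmXZUREVWZmd3iJmYh4iJmZmZqqqru7qqmYdmVmd3dmZneJqpmHd3d3eJmqqqqqqZiIiIiImZh2ZmeJmpmHZVVVZomqqqqpmYiIiZmZmpmHd3d4iZiHZUREVXiaqZmZiIiImZmZmZmHd3d3eIiHZUQ0RXiaqZmYiIiJmZiImZmIiIh3d4iHZVREVniaqqmZiImZmZmZmZiIiIh3d3h3ZVVVVnmru7uqmZqqqqqqqZiIiIiHd3d2VVVmd4q8zd3My7u7u7zLqYiHeIiIiHd2VVZniavN3e7u7dzLu83MqYiGd4iIiId2Zmd4q8zd3u///uy7u7zLqId2Z4iZiIh3ZneKvN3u7u7//ty6qqqph2ZlZ3iIiIiHd3iavN3u7u7+7bqqqZh2VVVUVmd4iIh3d4mau7zd7u/u26mZqYZUMzRDNFVmZ3d3d4mqqqu83u7ty6mZmXZCESNBI0RFVWZmeJqqqqmavN3dy6qZmHZDISMxEiMyM0VWeJqqqpmJq7zLu7u6mIdlQyIxAAAAASNFeJmqqpmImaqqu8y6mZmZhkMiEAAAAAI1Z4mZmZmZmZmZq8zLqqvNyWQ1QgAAAAAkVnd4iJmZiIiJmru6qr3u7JdZdTEAAAAjVWZmd4iIh4iImaqqq83e7bl7qYZTIRI0VUREVWZmZniImZqru8zMzdy7u6qYZVVWZUQzRERERWeIiZq7zLqqvO7qu7uqqYiIdlRERDMzNFZ4iZq8y6mIrO/5mqqqu7qqmHZlVEMzNEZ4iaq7uph4m97oiZqqu7uqqZh3ZlVUVVZniZqpmId4mrzHiJqqqqmZmZmId3ZmZmZneIiId3d3iJqoiJmqmYiIiImIiIiId3ZmZmZnd3d3d3iYiJmamId3d4iIiZmZiHdlVVVmd3d3Zmd5mImZmYd2ZniJmaqpmIdkQ0RWd3d3ZmZqmYiZqph2ZniJmZqpmYdUM0Vnd3d3ZmZqmYiau6mHd3iJmZmZmYdkRFZnd3d2ZmVZmIiavLqHd3iIiHd4iIdlVWZnd3dmZVVJiIirzLmHd4iId2Zmd3dlVVZmZmZmVVRIh4mry6l3eIiIdmVVVVVERFVVZmZmZVVXd4m8y5h3eId3dmVVRDMiM0RFZnd3dmZneJq8upiIh3dmZmZlQyERI0RFZ4iZh3eIiau8upiZiHZmZmZlQyESNERWeJmqmZmZqrzLuqqqmHdmVVVlQyIjRFVWeJqquqqavMzMu7u6qph2ZVVVQyIzRFVWaJmru7ut7u7czMzLu7qYZVREMiIzREVVZ4mavMy////t3u3czMy5hlRDIiIzNEVVVniJrN3v///+7u7t3d3Kl2VDIiM0RFVVVmd4m97///7u7u7u7t3LqHVDMzRFVVZmZmd4is3+3MzMzM3u7cy7qYZURVVmZmZmZmd3iavKqZmqq7zN3Lu7updmZmZ3d3dmZmZ3iJmpiIiZmqvMy7u7updmZ3d3d3dmZmZ3iIiQ=="/>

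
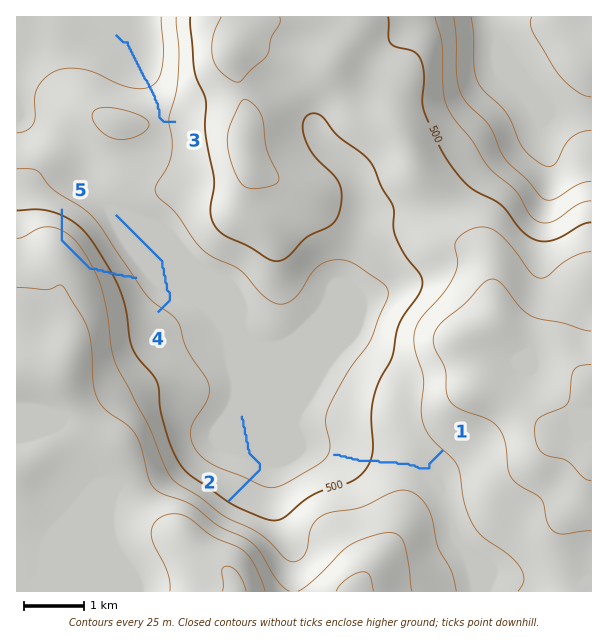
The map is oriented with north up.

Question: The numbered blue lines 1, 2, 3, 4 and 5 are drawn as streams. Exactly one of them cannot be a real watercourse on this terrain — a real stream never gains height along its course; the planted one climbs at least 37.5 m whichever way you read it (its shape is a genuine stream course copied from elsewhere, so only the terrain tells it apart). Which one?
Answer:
5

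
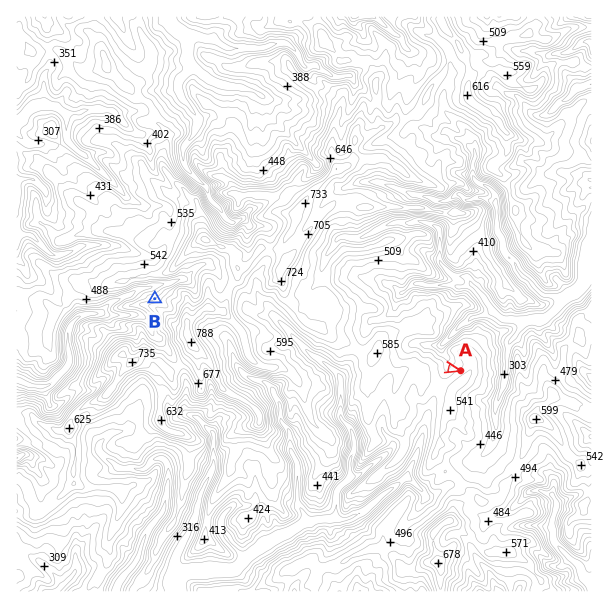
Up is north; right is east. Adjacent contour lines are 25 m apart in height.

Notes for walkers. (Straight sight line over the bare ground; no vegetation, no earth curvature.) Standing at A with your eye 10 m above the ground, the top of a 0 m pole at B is hidden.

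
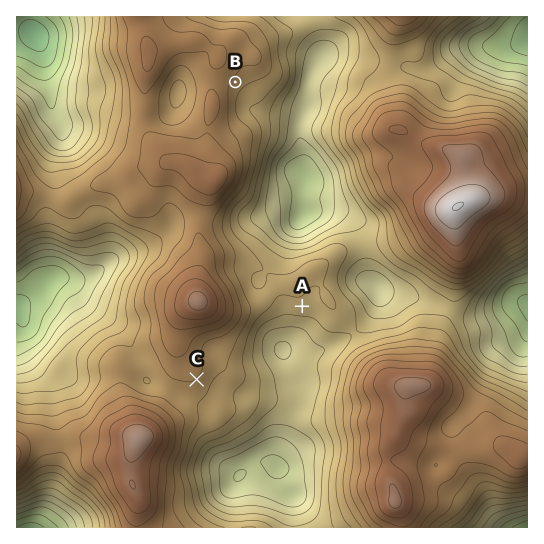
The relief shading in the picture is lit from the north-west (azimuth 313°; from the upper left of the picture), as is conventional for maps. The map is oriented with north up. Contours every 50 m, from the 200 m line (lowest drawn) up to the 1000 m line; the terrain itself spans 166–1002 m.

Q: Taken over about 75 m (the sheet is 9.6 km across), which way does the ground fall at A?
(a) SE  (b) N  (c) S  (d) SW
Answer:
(c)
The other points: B SE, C SE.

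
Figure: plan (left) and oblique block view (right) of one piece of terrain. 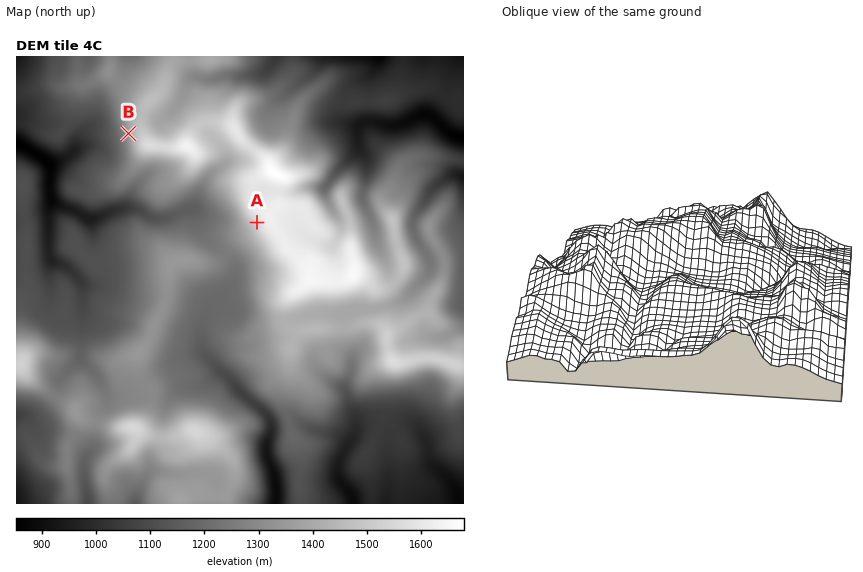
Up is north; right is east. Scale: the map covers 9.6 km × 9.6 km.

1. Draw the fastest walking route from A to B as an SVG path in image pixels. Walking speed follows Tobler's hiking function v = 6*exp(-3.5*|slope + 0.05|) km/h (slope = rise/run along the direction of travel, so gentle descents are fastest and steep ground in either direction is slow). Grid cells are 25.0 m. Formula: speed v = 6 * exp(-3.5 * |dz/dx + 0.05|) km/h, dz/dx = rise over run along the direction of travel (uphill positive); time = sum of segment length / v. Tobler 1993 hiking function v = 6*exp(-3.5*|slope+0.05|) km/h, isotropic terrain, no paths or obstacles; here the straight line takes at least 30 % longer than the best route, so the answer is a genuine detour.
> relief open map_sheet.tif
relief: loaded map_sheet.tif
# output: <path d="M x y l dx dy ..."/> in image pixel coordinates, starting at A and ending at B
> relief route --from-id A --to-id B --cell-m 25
<path d="M257 222l-14-14-1-2-24-23-2-5 0-4-1-2-2-1-3 0-21 10-9 0-5-2-1-1-3-7-4-4-9-4-19 0-2-1-3-3-5-11 0-14"/>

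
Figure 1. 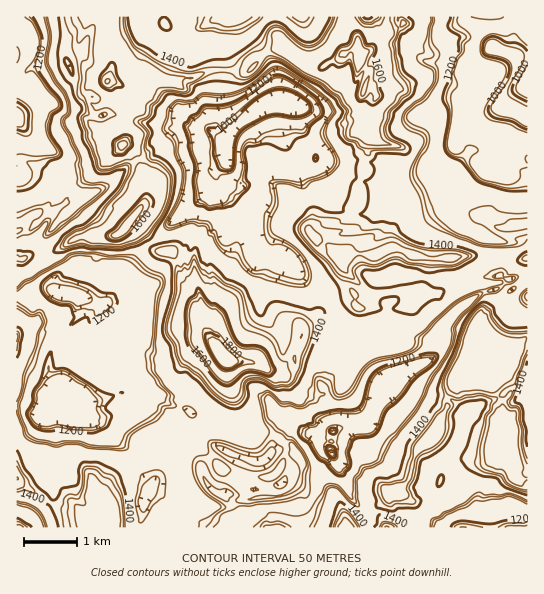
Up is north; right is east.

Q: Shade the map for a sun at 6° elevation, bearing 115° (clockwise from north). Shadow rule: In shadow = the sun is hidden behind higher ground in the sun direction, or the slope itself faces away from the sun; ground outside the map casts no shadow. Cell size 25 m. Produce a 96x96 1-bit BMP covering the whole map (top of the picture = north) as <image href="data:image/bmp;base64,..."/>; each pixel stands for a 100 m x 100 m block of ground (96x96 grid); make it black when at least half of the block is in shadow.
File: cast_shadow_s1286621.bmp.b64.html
<image width="96" height="96" href="data:image/bmp;base64,Qk2+BAAAAAAAAD4AAAAoAAAAYAAAAGAAAAABAAEAAAAAAIAEAAATCwAAEwsAAAIAAAAAAAAA////AAAAAABt4AGAAB+DuBwAAAC/4AGAAD+P+HwAAAD/4AHAAH8//eAAAAD/4APAAP///4AAAAD/6APgAYH//5gAAAD/+AP4A/D/87wAAAD/+AH4B///5/wAAQAf/AH4D9////wAAAA//AH4GD/7//+AADg//AD4HH47///AAHA//AB4PB+9///AAPB//gAAPH/d///ABwB//AAAPP/b///AHwD/4AAAAf/z///gfwD/g/wAA8P3///g/wD///wAAAH////w/wB///wAAAH////w/wA///4AAAC////4f4A///+AABB////8f4B////gCAB////+f4B////wWAB////+f4A////4wAA/////f8Af///8gAAf////v8wf///8AgDB////v+Qf///+BgGB////j/Af///8HAEA8///gBgP///4eAEA+f//gAAH///x/gMA+f//gAAH8B/n/AAA+P//gAACwD/v+AAAPH//wAADAD///gAABj//wAADAH///AAgAx//4AADAP///ABwAZ//4AADAf//+DhwAH//8AABA///+Hx4AD//8AABh///+GD4AB//8AAAx///+AD4AB//+A8Af///8AP4AA//+D8AP///wAf8AAf/+Dgwf///gA/4AAP//AB4////gA/7gAH//gDx////iB/gBwH//wAH////6B8ADwH//wAf////4AgAPkDf/8g/////wAAE/gBPw+x/////wQA/PAP+ADw/////CAH/eADwAf5/////mA//OAAAAH7/////mA//+AAAADD/////wB//8AAAAAD/////wB//4ACAAAb/////wJ//wAAH8A/nv8/5gZ//ACA/8f+HwAH8A5//BDx/h///4MBgCB/+H778P///++AMAD/8B//wf/////APoP/8P/+A//D///gP8f//B7wB//j///wHh////AAD/H////4CH///4AAAHH////4AP//+BgAABzD///8Af//ABgAAAAD///+A///ABwAAAAD///+A///GBwAAAB////wB////AgAAAf////wB////4AAAA/////wB////8AAAA////z4B////+YAAAx///w5B/////YAAAAP//wBAf///+AAAMAf//uAAf///+cAAeA////AA////84AAeAD///AA////74AAeAD///gA/////gAAAAD///AA/////gAAAAH//4AA/////gAAAAH//4AAf////gAAAHj//8AAH////gAAAHD//AAAH////gAAAAD//AAAAP///EAAAAD//wAAAD///aAAAAD/+gAAAB///6AAABz/+IAAAB///6AAABz/+4AAAA///4AAAB7//4AAAEP//8AAAA7//8AP4OH//8AAAA///8Af//H//2AAAA///8A///jn/wAAAB///4B///wH+wAAAP///gBg//8P/gAAAP///gAB//8P/2AAAOP//gAD//8f/yAAACL//gAD//8//wAAAAD/+gAB/////wAAAAD/8AAAf////HmAAAD/8AEAf///8PmAAAA="/>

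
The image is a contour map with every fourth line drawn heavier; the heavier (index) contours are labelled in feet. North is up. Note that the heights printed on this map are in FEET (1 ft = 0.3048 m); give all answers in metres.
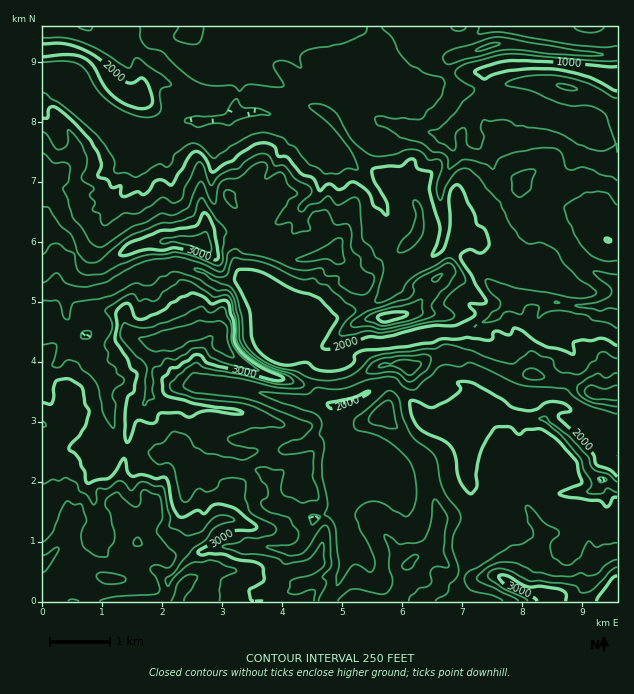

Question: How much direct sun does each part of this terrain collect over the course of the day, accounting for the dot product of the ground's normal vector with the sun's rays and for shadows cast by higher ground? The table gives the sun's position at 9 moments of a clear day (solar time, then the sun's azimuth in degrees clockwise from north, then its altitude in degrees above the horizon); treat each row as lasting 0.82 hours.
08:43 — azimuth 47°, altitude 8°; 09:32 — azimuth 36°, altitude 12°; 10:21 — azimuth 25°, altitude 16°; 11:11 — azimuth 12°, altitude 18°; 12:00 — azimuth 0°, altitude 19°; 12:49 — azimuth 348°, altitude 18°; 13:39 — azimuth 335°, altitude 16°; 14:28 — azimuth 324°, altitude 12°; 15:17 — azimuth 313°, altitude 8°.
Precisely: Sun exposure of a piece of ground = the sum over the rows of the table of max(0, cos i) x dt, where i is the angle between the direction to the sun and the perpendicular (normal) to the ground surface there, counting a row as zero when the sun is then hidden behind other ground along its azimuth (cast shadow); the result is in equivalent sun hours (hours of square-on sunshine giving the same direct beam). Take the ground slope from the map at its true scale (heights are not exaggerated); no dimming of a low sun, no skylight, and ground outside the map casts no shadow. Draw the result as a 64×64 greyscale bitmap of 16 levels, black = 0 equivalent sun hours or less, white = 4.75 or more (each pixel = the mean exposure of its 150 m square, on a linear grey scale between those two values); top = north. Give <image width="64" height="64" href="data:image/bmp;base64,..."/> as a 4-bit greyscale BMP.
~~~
<image width="64" height="64" href="data:image/bmp;base64,Qk12CAAAAAAAAHYAAAAoAAAAQAAAAEAAAAABAAQAAAAAAAAIAAATCwAAEwsAABAAAAAAAAAAAAAAABEREQAiIiIAMzMzAERERABVVVUAZmZmAHd3dwCIiIgAmZmZAKqqqgC7u7sAzMzMAN3d3QDu7u4A////AFVVQyEQAASFRXZDV5qrykN4iJmHUyIjQxAAAANmaKl0RVVDEAAjRoZERWdTM0V7g1iauYYzEkQyAAAY3/7JvKY0RVM0VneFWnREISNGUwAlV4mXVDJGQTVCKN7///yryyNFWL3JdlAXumVmd2V2QhE2iHZDI0MTat3/66y8y6q+YjR5qGVDEjKN3c7su73thmZ3ZWiEIkh4nf66h4iaiL62NodmZBE3hRJ6uYq7mLuWZmZEWKuEaGZou6mHZ3h4mqqGZmdlVomJcQAAAAAAOZdmVENYvKZVVWZ5mIZUVniIiXVXhlZ2iZiqQQAAAUZnuWVURYmph2REZnd3ZmVGd3Z3dUZlRoU0inmBATeZmJeshUVpqYd3UzVmZlRWd3Z3dnd3aEVXl0aLuburzd3LdDmGVXiId2d3ZmZlZmd4h3eHWImHZHmod5m7rNuXiHQQBGZ4iHd2Z5qXZlVWeIh2iZlWibh5m4i4d4mrl3Y0ISE3VWeId2ZnmYdmVWiIiKzeu7eIus66rOp2eJhmVnZURHdWVnd2ZVeId2VWVnQhESWJmquK3Nvf7HZ4iKuWdmZnhlZmd3ZVV3dmZmZmVVVVYQB4mIaaqLy7hmd4mIYyNVVWZlZ3ZVVWZmZmZnd4dVdQAHiHZVaXeImGVCEAAAJWdmVlZmZURFd2ZmZmdmZlaCMjVGd3U3ZWVWUyEjRUR4m7ZVVVREM0modmZmZmZWeVFGYyJFVGZERDRENGiZmEIiaXUzMhETrKh3ZmZnZWZ1E2ZkdTNEdlQyMyNGVDMyIQEUdUMQABi6mHZmZnh3iWEjRFaGNFd2UxEhEkQzIRETV2VVVSABaZh3dmZoq8y2EkMhKoZVWHZRAgABERABNpzLunaIlzSIYyMjaIdBABFEMQAZVXd2V2MyASZmibzJdmeJZnmsyXUhMzMhESIiETMQAAlnZmZEiVSt3Ll2QgAAABIQATa7UQEjRERDMyAAAAAAFmeHZXiXZnUxEAAAAAAAEAAAAAMAAkVVQzMhAAABSLuWirl2RWdmMAAAAAAAAlm5q5QAAAABIzMiIQAAAkbN3NjLmYVDI2MAAAAAABfv/suqvJIAABAQABESR4iaq8y5kmmXZTIxIQAAAAAX7/3Lh1VWnMmMpSABE2mqu6h5mbi4WahlUyEQAAAAAZ7qdmd1RDM1ib3dpWh5qpiazblpmsuEeHZCESIQAAJHu4ZVVVZAAAAAATeb7LuoeYzLlnisuJZGaJVIvLlSImZnZVVVVYYQAAAAAARpu3aXq6dWeZuniXEkaM/+//yHeGZURVVUaYIAAAAAAAA2m4i5dWZ5qpd4VCEmi8zMzL27llREREREnaZUIQABIhFIi5Z4mrq7p3d5mIuprLqqvNmHREQzMyITn//9hniHdBGrh3zKh3nIh5vM3tmrqqrN/pVDMhEAERATjv/VIkQSeVV3QAAAAVZzIRJJyqiaq+3OhDEQAAAAAAJHuIgxEUqmIAAAE1ZmYzMQAAAkNGiaUjUxAAAAAAFFZUR7pjIieVMiEjVomrpDNDEQAAAAABAAAQAAAAAAACerZEjv5zimMiNWZ4iIQAIzR5ggAAAAAAACAAAAAAABJXmEI1rv63IjRoh3iHIAEiJIrLQAAAAAAFQAACWZliJ6l3UxJGzFIjV4iIh2MhEDElib3aUhAAAVcwNniJmbuWeId3QiRmMkVniJiIUzIiQ2iIm9/9y6q7h0WIh2eJiblWd4iFNFZVZnd3iHZDRGd4qpiJrO/v/+uYiGVnhpdWq3ZniHdVZmeId3ZmZUVWeIiJmHmazN7+yatzIiNpmGaadniHZmd2Znh3dmVUVWd4d3dmd6mrvMypyENWRDR5y6mGeVVVeGV3dnZUREVniHeHZ2d3m5uquoqmNmd1UxTMqpd2RVeIZneHdlVEVneIiJmGVFh5upqXipeHVoVWZXu7u4M1eHdod4iHVVVniImZQyWaqai5q5iamtyVeVrdnMq7UkaIZGqYiIZmZniYmrpWVUR5vKq7mYmd7shKys2qqrdImYiVSrmZdnZlZ5qqupymVVV5mqqZmpztvanrqqiJda3bl7tp7cuKqYdmirqZq8l3iXd4mXmturvN6suYd3ZIu8zLrtq9yYqruqiJmYeZmImodmeIqt6om8zbi4d2U2mYm97M2XmHiJqry4mHdphnu5dlVEV4qniavN25l2U0iIeJzbmGZmd3maqqh3Zlp2rKdTIRI0eIiJmry6mGQzZ1aahSIiaHVniZmYh2ZlWVradTIQATVVVmaJmZdkMSZ3h1MREiImhnmZmId2VlVHvqdTEAABVUMiJFVVMhETeYdkMzNEMyNXeKl2VEREMznqZTIQASVjIiIiMxEjV4qphkREVFRDQyWIU0MyERATnIZEIROJhzI2mqhneKuoiZdVVVVWZVVDM2MSEREAE43mQzMiSbuWRpuqq6q6h0WHVFVVVmd3Znl0E0QzRYveyWIAASObuqmaqHZmdmVUaHVVVmZnd4iXQQABNWiZlkEAEAAAJ7upupl2ZVVVVVeHVWZmZ3d4mIUAAAAAAAAAAAAAAAF8yoq6l2VVVmZmeIZ4iId3d3iIdkIAAAAAAAABEhqHne2oiph1RFVlZ2Z3Z4iIiHd2dmeK3tkxATWKzv/////+uXZ3dmUzVmVIh3d3d3d3d2eJh2VFnv////25YzWGqph2ZmZmZ2VWZmaZiIdmZmZmeHZWUyEmvcuYdlMREj"/>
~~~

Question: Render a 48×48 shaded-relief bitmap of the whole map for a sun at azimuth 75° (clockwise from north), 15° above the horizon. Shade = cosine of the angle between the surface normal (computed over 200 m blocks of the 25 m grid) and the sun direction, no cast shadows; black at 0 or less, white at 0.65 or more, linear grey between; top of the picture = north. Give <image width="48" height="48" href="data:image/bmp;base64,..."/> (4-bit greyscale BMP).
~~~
<image width="48" height="48" href="data:image/bmp;base64,Qk32BAAAAAAAAHYAAAAoAAAAMAAAADAAAAABAAQAAAAAAIAEAAATCwAAEwsAABAAAAAAAAAAAAAAABEREQAiIiIAMzMzAERERABVVVUAZmZmAHd3dwCIiIgAmZmZAKqqqgC7u7sAzMzMAN3d3QDu7u4A////AGZlVFVnVYiZmIh420R4Zoh4dCAABKylM3ZUJHeLY4mZd4mYioV3MleZYgAHmaqmEJdUR4iZdViZmql2nLd1AFmYhACMuphmILh3hlVlm5ebqauVbOljAViL2ERomZdVVFeYdTNpqryqmIiFO+hBFGaNyFVWZ4dVZjWIdCSbuXiYZXeZSdchSHRcyGVVVnhmdjR5cyWM2nVni7u7aLUkiWI6ynZDRnh2ZTR6YVZc/GRZ3bqHaYRGh2I62nVDWIhndmZ6UodN/GVovKc0fKVGd1JcyWREeYeIdnaqVId9/HZWq5U1vZZWdkJ8p1RGd3islWerhHmaunZmioQ2zIZWZTOclkRWZni9MHeZlWmYiHZVZ2ZXzIZmVCSslkVWZmnVAHeIdWiXdkRFaJl3rJZVQji6hkVmZXyQAmiYdlaHdTV3d3d4qnVDI5ypdVVmZ7oRQ5d5mDVmdEZlZmaK3GMhKeyHdVaIeYI1Q4V6twJXZGdVeau7y2MQfulmd2ZlZiNTIUOLtgBHiamZrMuYmGUxXsVWZlREVlMAASOMtiE77bmZl0I2hldjR0V3dlQzMzAAVjabpiAr3JUyAAbet1VlMBmYZTIRJnZFd3eKcwAniWAAC//KmGMAMmzHRDRUWbpjVsqIQQAUV1AF//p2ZlUzRnmXiIh1aaljWJmWIAAjWGI//5dmQ1ZnZ2ZWmZdmmoZWeXeGMAR1Rnef/oZmUgNBJWZWZlVnqEV4mXdUUAmFVVav/oZlVBAAJnd3mpZYhVeamHdUQUqVRGiv/HZVUyEjNHvLqYqWaIiId3dmZEeFNIy/+WVUMQBblCSrl7yWVTNXrWU0Z2ZkNs7NtlMiIAF9xAFqvdhDNFeazGQTZ4hkWaRLlBABISacyEEY/6Q0Z4mpY3Q2VGdlQgB+YAAUVFrLh3dGylVnd5pzI2V6cgRDMAX8M2ZmRJ3JdXmGZmiYd4gxJHi8lSIzVmv7h3d2VHzJdFimR5qZh3UiRprLlkVEZkjqdneGR5q6dEe3SJqYdlMkeKu6l2ZVZBi1VoqmSJm6YzjGOamHZlRFeZu6mXdVcwhid3mqh4e6QkrFSql2ZmZWeYmquphFYRdDd3isyneWJGrFSqlVZndniXrMuphWUTlzRoruymdRR3nJWbhFZ5h4mZmrzbdWQDuTI63dqGQ1dnrMh6ZFZ6qImLl77ahlQmuDJJzKl0NodnzLl2RWZ5uYdqeN64dmVYhlRYqpdSaYeZq4Z1Rnd4mHZWbOyGRGd3ZmVoiHQkiYiHeHZlV4d3dmVErrdCE3l2ZmZmZTJImHZVaJllaHdmVVQ7ymMAF8pVV3ZERVaJhlVWeImGd1RERERqljACe9hnh4ZXdld2VVZneImqZEQzRpzWZBA5ibmph3ZmVGZVVmZ3iJu4RFVnq8ukQgKreLqXZ3VVVmVWZmeIh4qGZmZndkM2VGvJeZh2Z3VWZlVmZneJhSRndTIjNEVXi8uWeHZWd3ZndmZmZmeJh1QzWIiZmId6qZdmeGVGh3h3ZVZmZWiZdTWqiamIZFig=="/>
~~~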